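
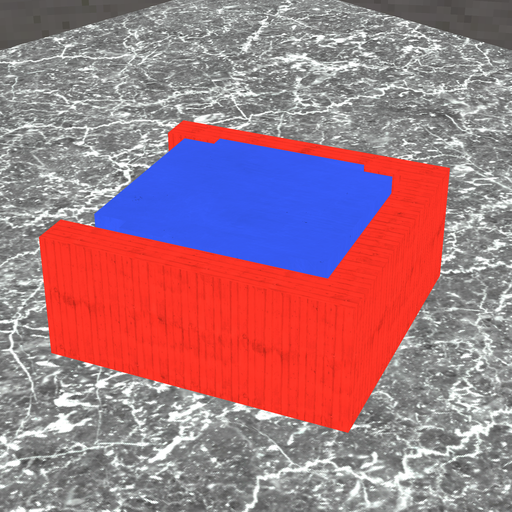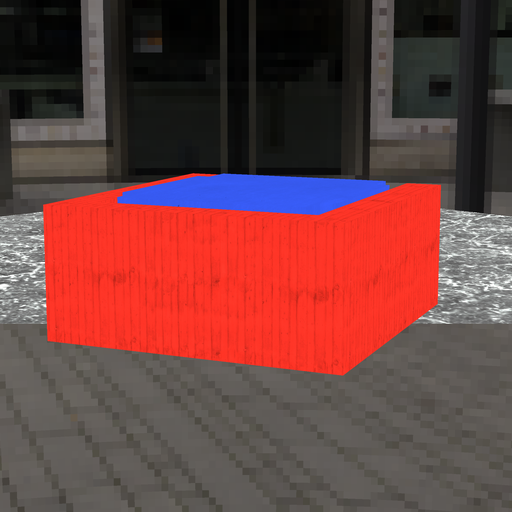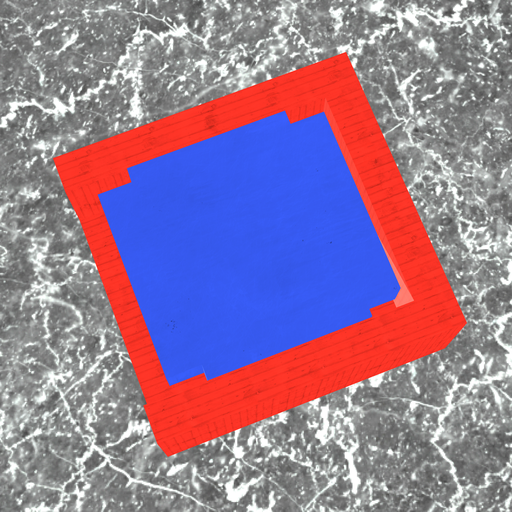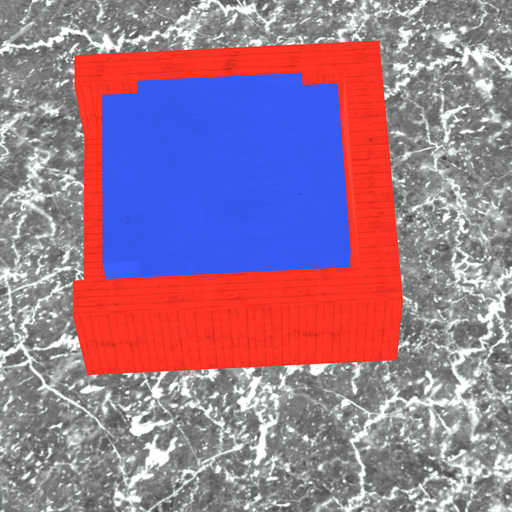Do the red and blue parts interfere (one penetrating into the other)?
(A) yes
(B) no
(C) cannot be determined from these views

(B) no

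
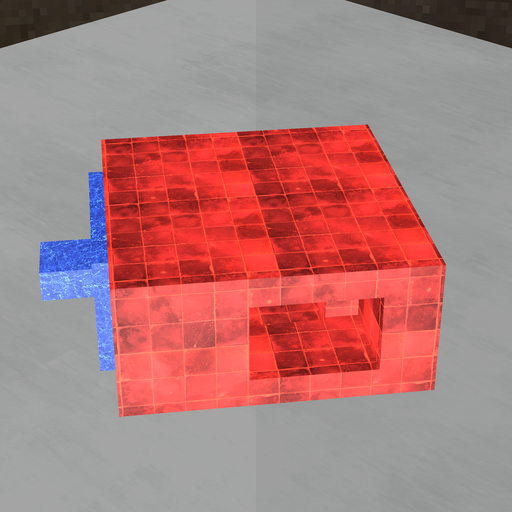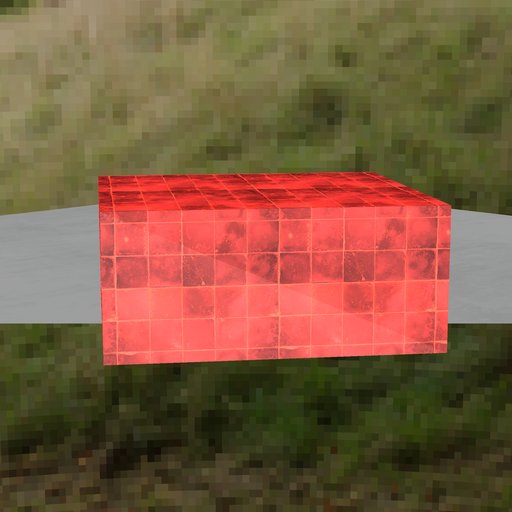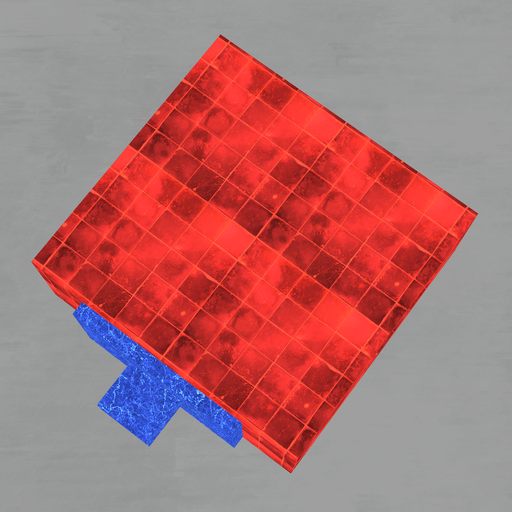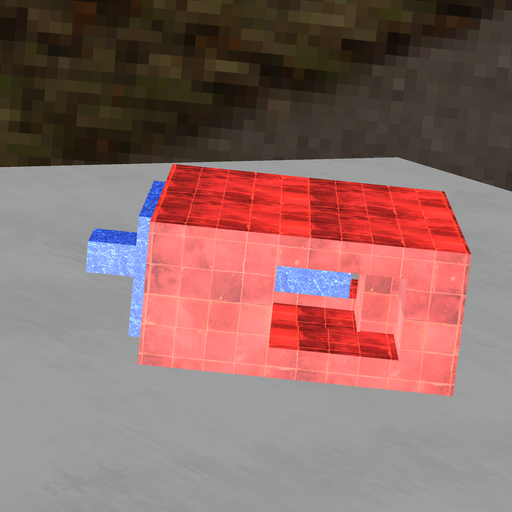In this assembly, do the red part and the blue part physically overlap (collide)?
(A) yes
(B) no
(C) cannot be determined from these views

(B) no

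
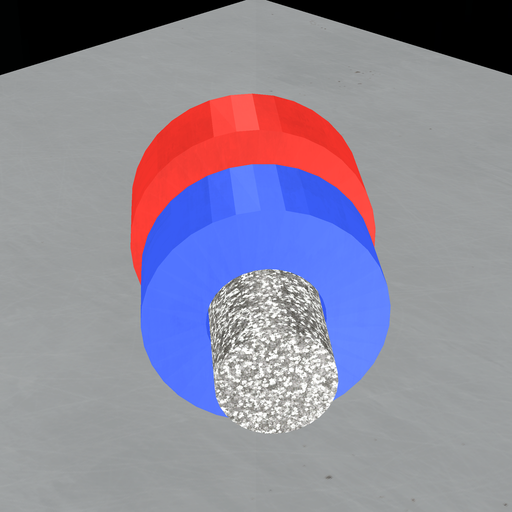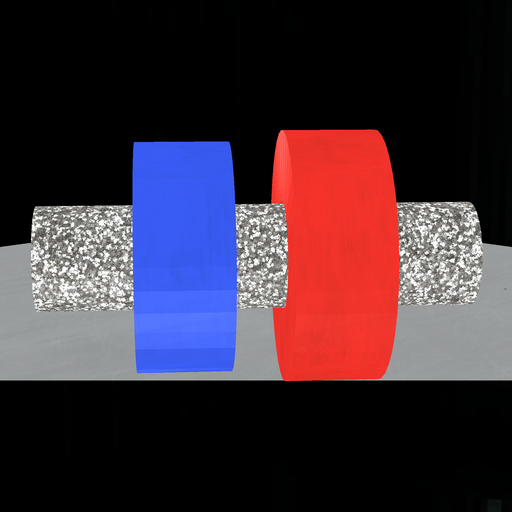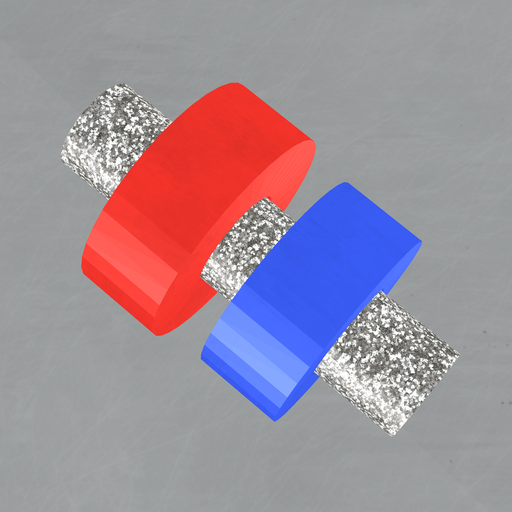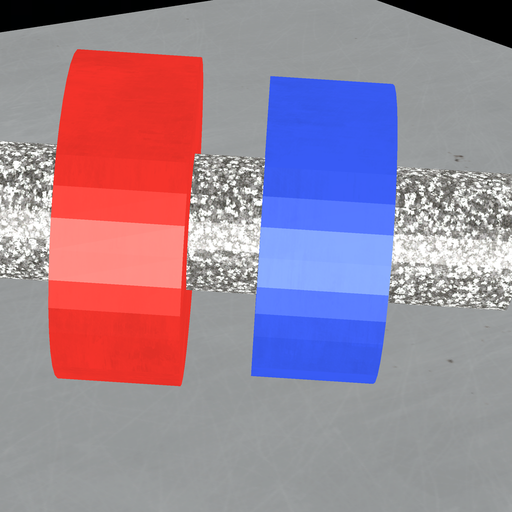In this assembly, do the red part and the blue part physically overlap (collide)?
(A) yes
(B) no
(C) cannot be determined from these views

(B) no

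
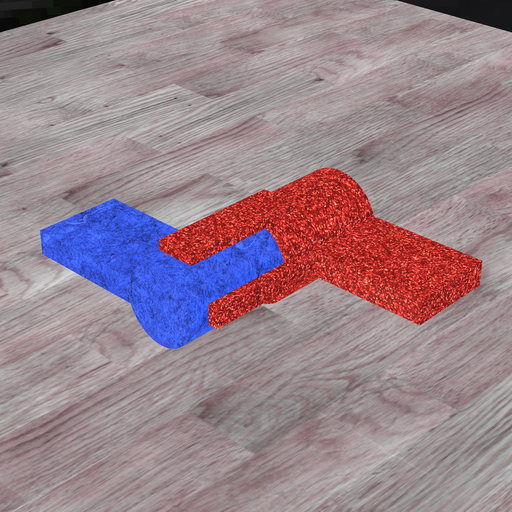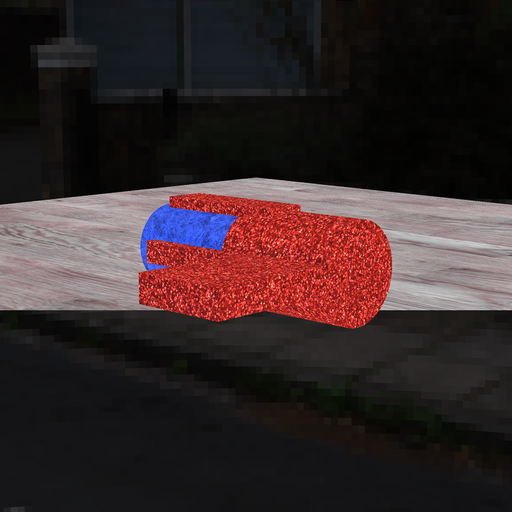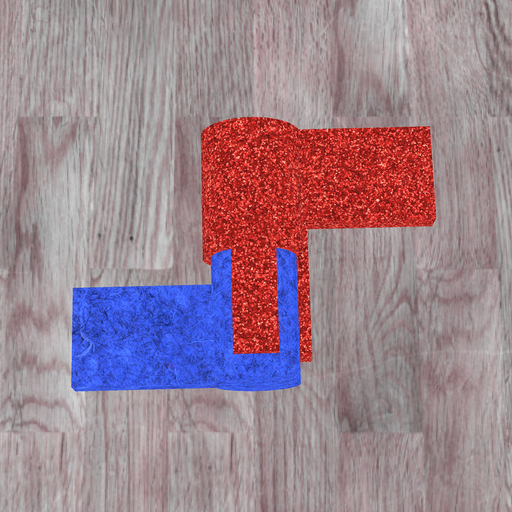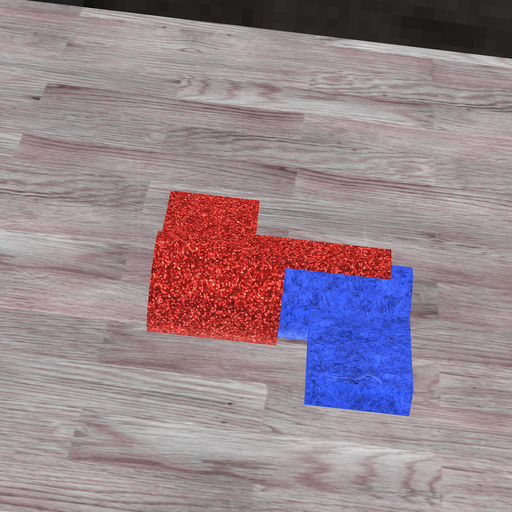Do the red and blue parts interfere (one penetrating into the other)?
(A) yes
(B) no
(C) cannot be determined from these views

(A) yes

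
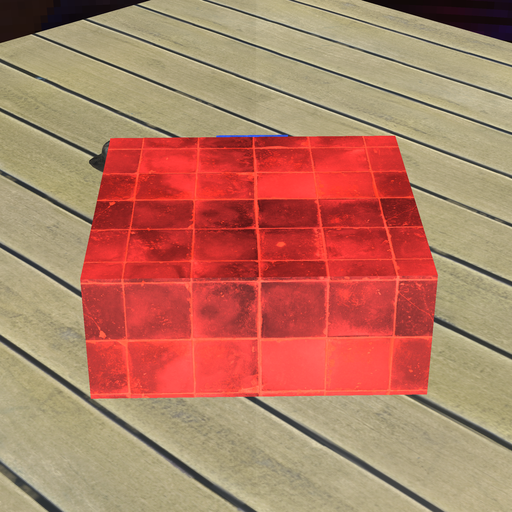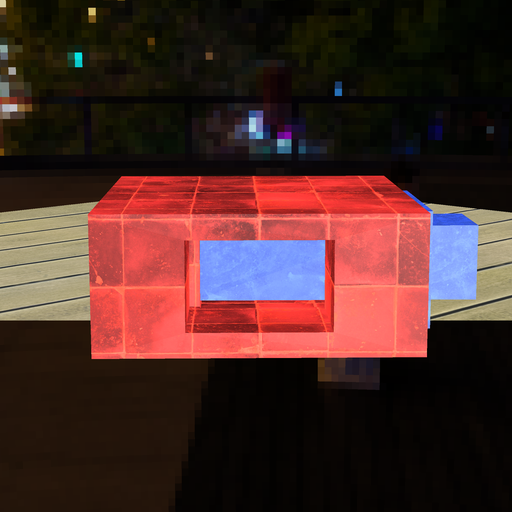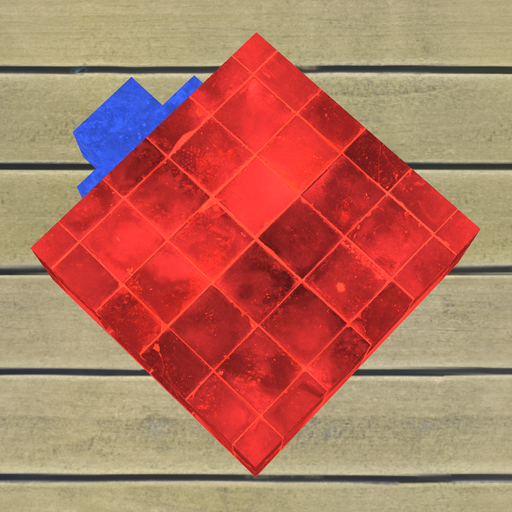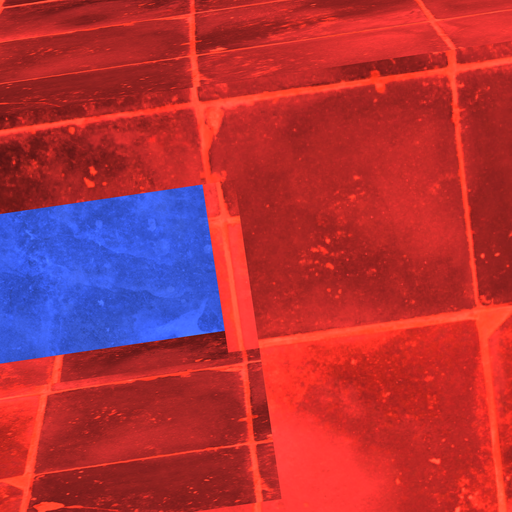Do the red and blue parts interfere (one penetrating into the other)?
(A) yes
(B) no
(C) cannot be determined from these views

(A) yes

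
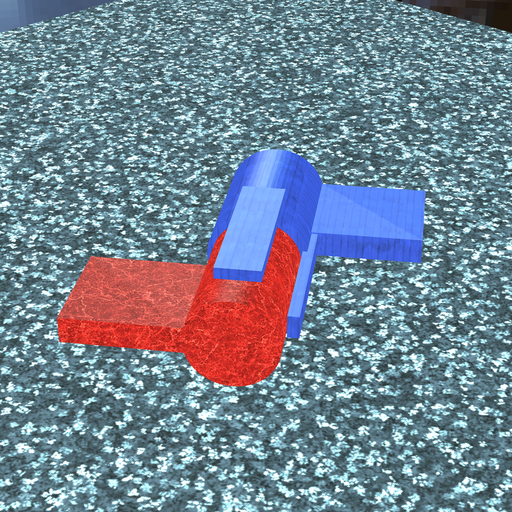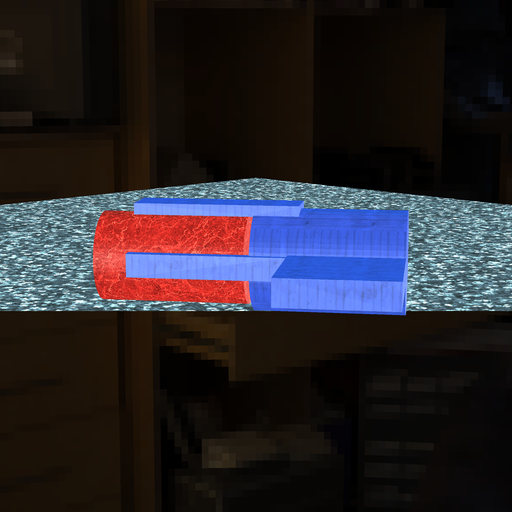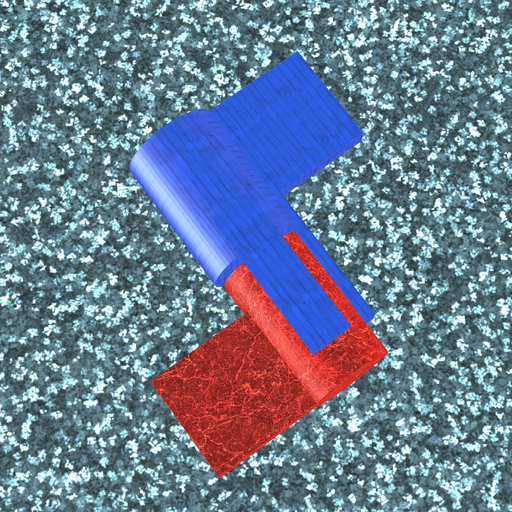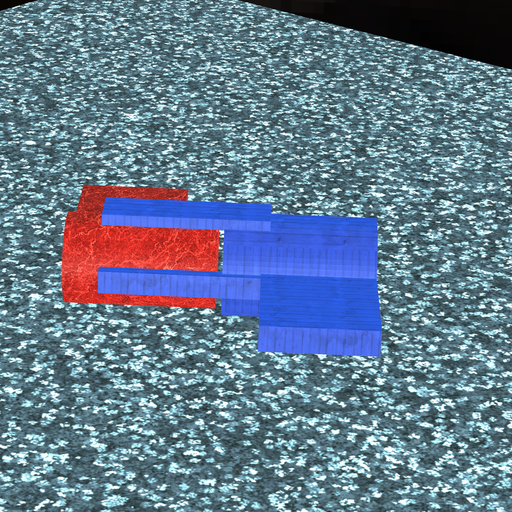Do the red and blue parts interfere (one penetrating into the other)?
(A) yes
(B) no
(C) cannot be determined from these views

(B) no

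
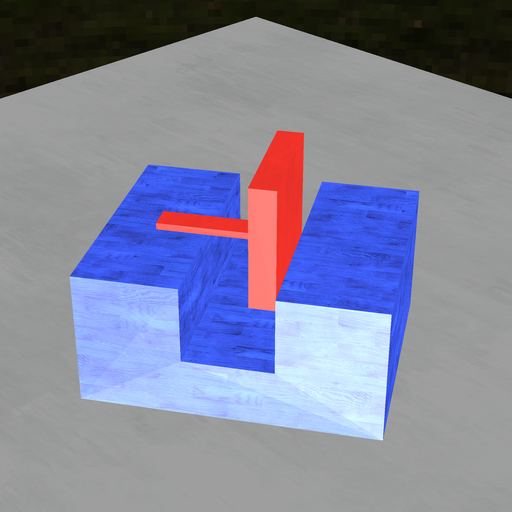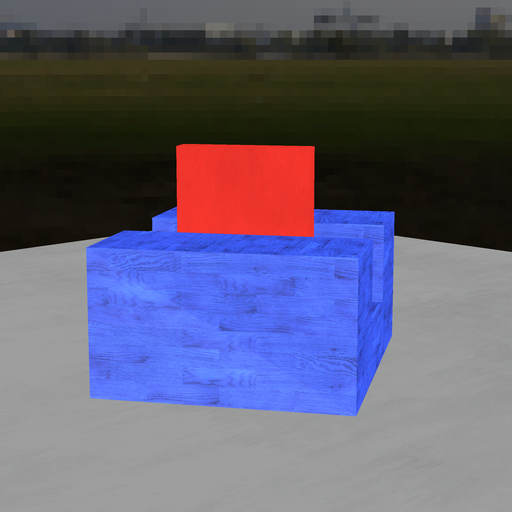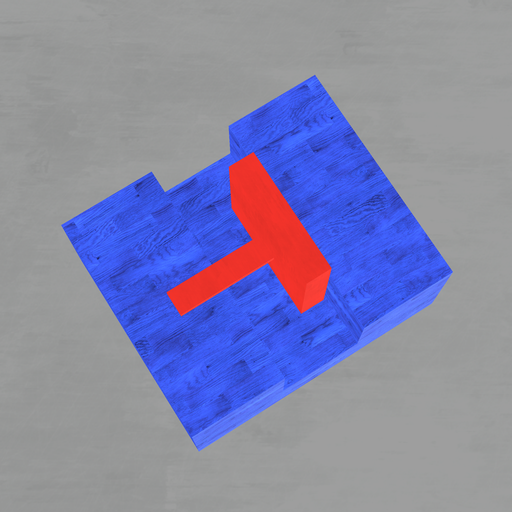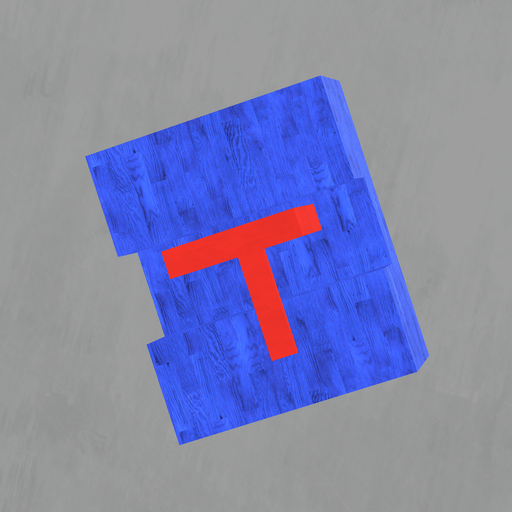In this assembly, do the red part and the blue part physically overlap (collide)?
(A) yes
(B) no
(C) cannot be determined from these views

(B) no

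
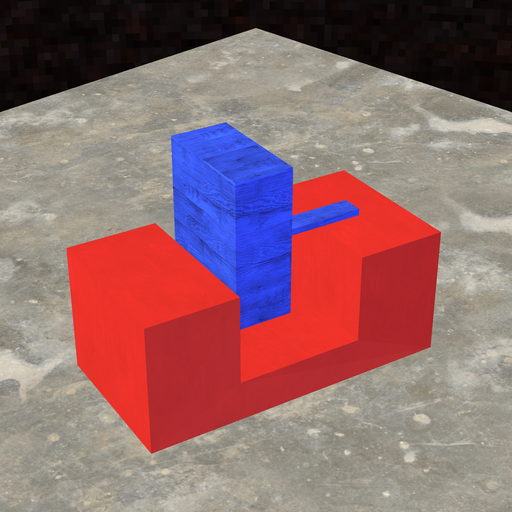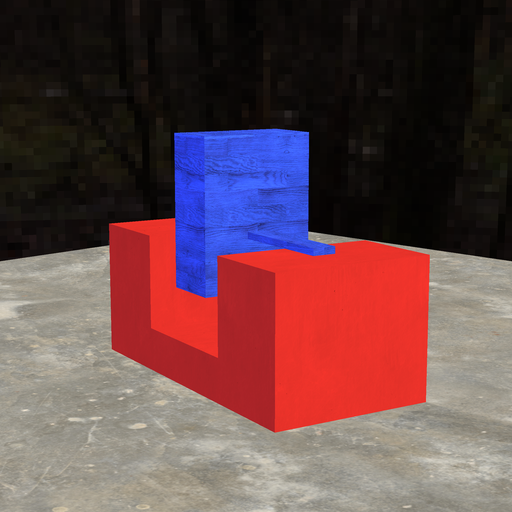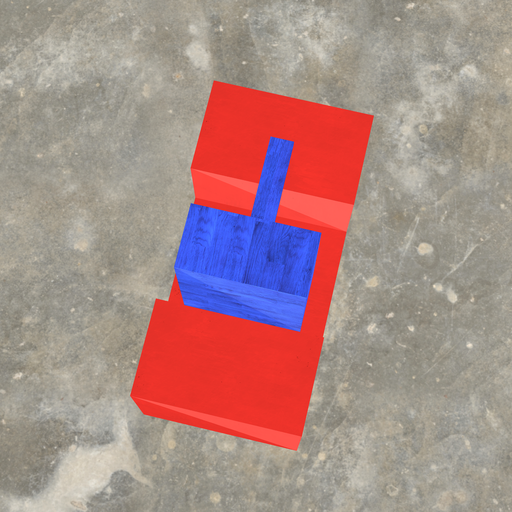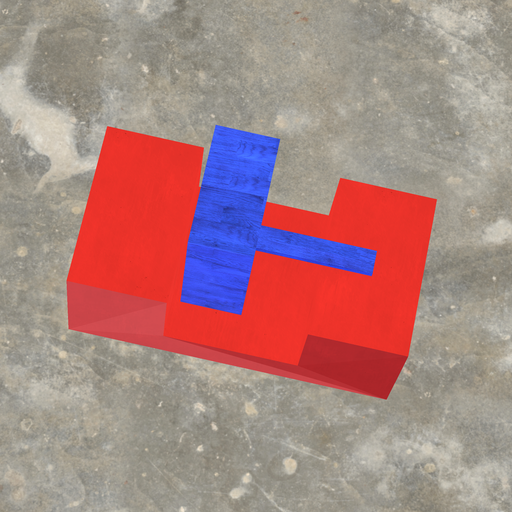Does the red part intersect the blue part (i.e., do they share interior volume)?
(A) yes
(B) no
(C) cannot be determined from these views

(B) no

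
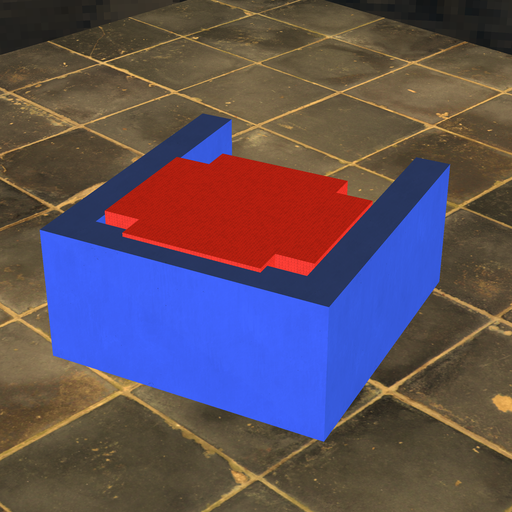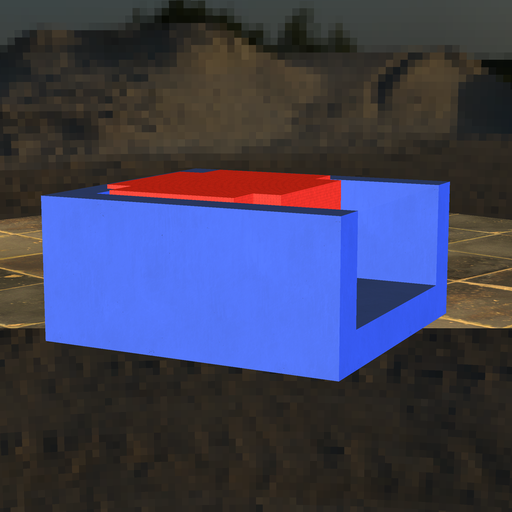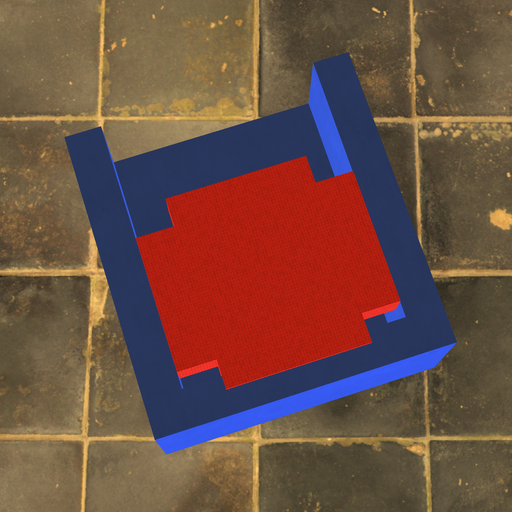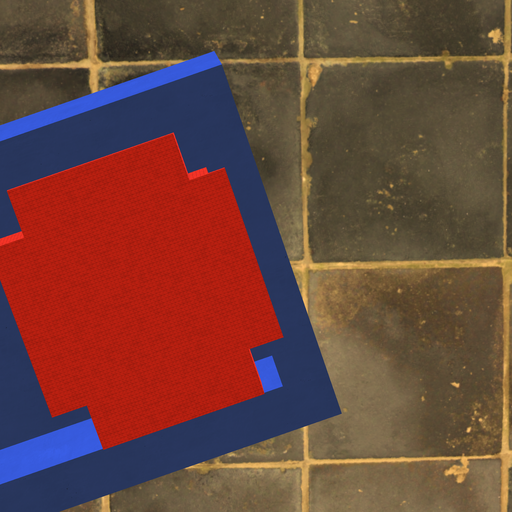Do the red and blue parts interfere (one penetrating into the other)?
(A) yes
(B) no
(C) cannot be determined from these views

(A) yes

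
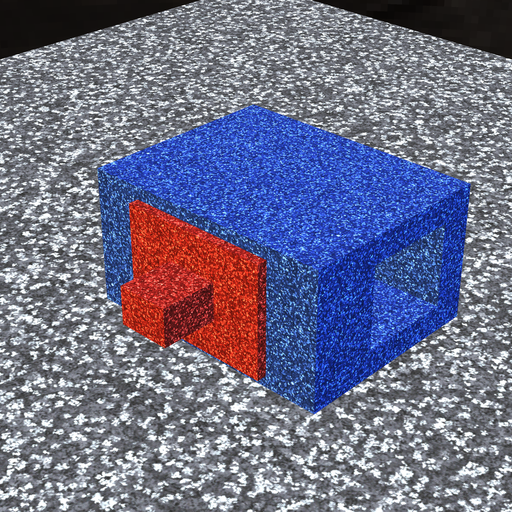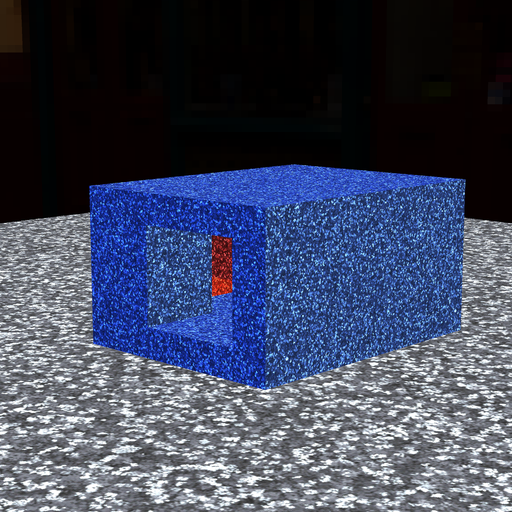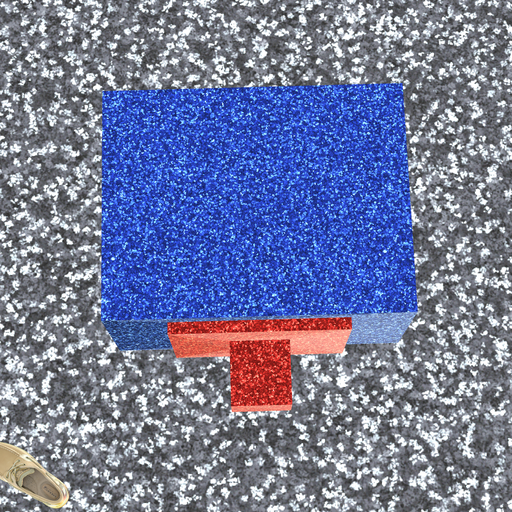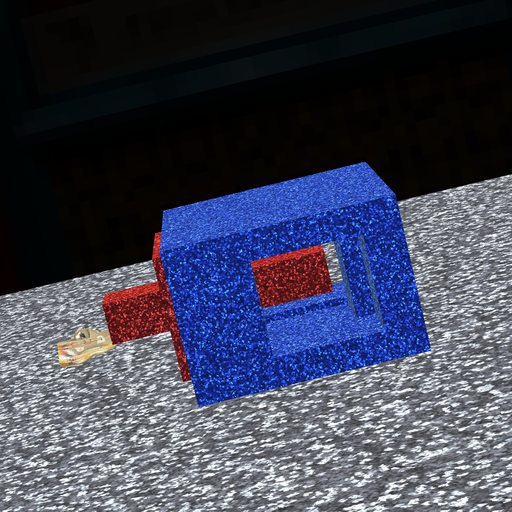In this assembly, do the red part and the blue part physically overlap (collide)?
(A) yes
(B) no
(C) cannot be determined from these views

(B) no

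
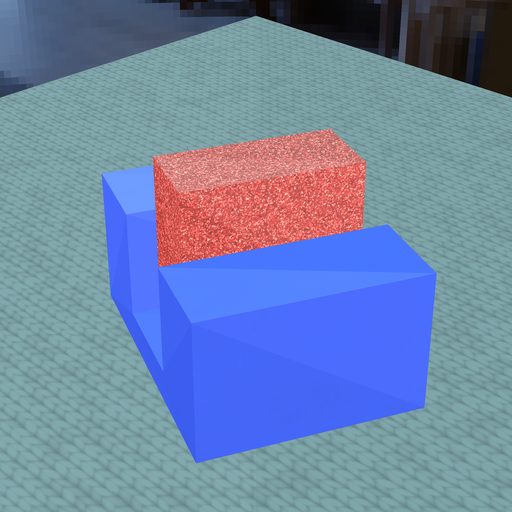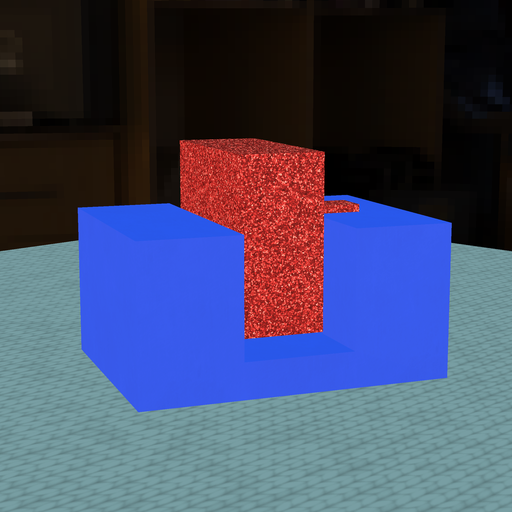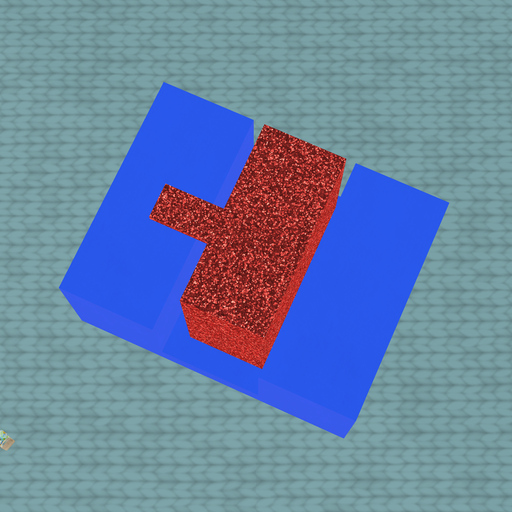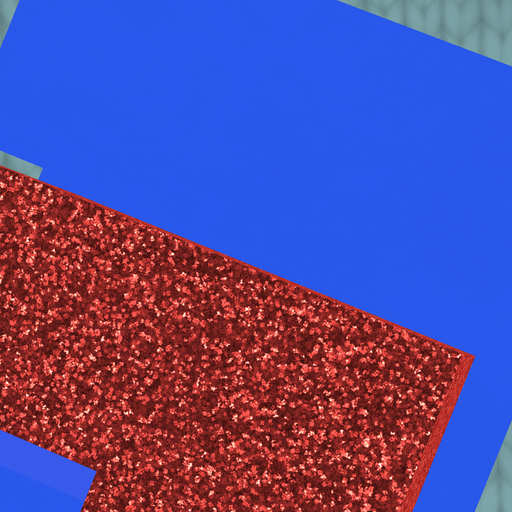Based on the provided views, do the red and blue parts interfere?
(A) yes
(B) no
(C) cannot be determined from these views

(B) no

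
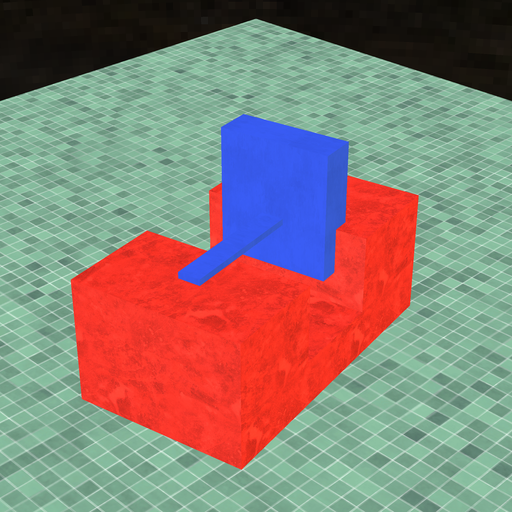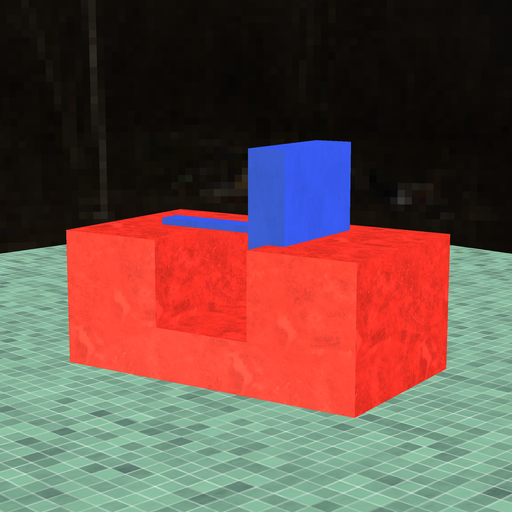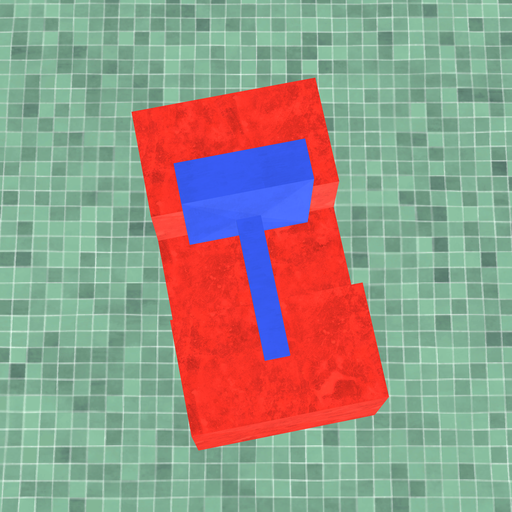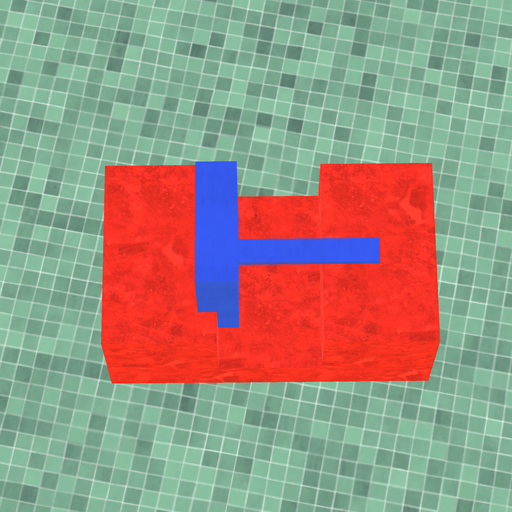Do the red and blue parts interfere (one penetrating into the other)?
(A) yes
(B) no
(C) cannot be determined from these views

(A) yes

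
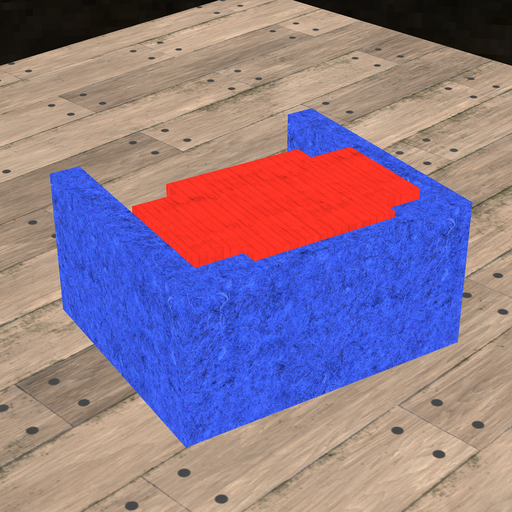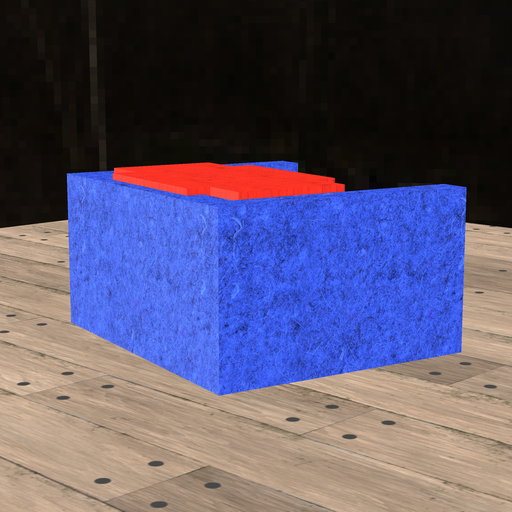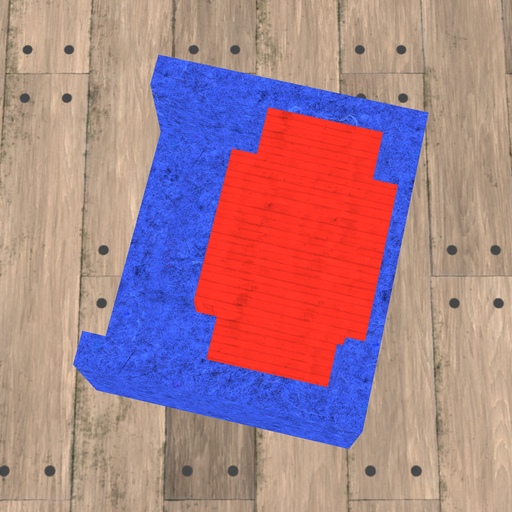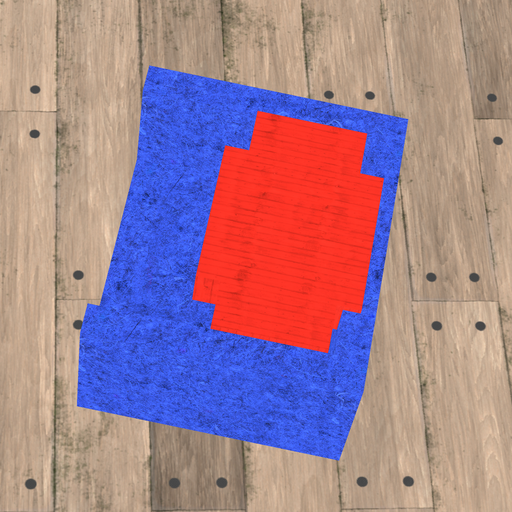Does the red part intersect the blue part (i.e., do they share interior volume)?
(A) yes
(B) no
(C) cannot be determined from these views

(A) yes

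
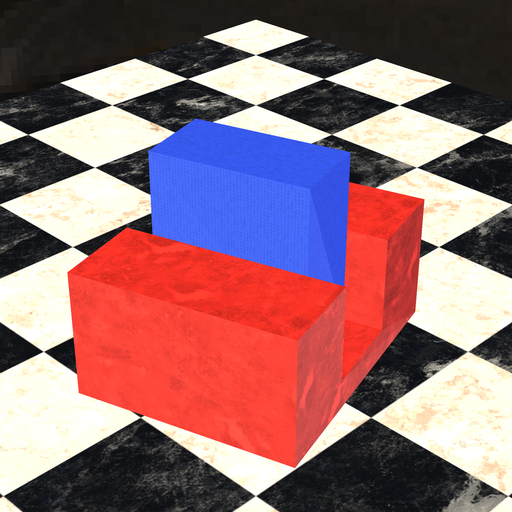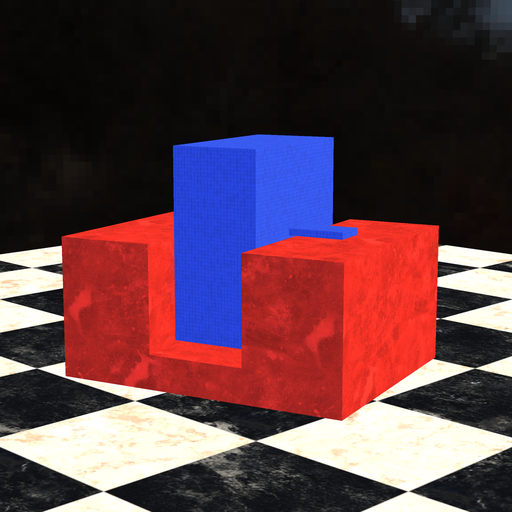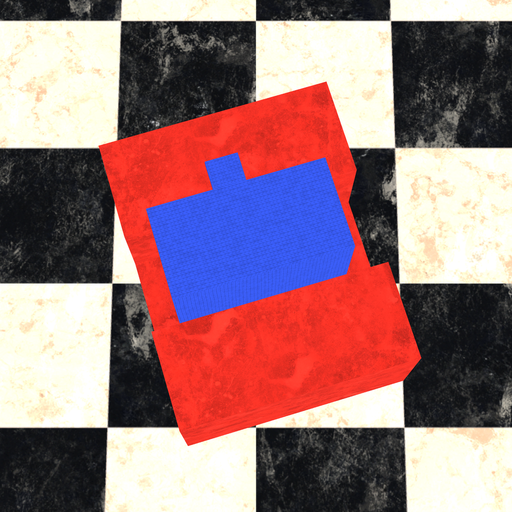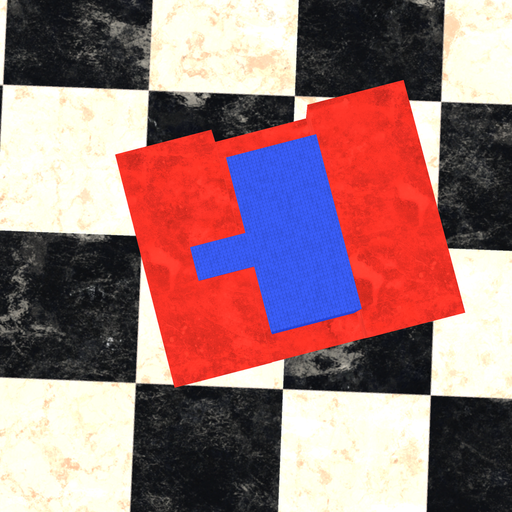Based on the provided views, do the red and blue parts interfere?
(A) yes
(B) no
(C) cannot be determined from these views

(B) no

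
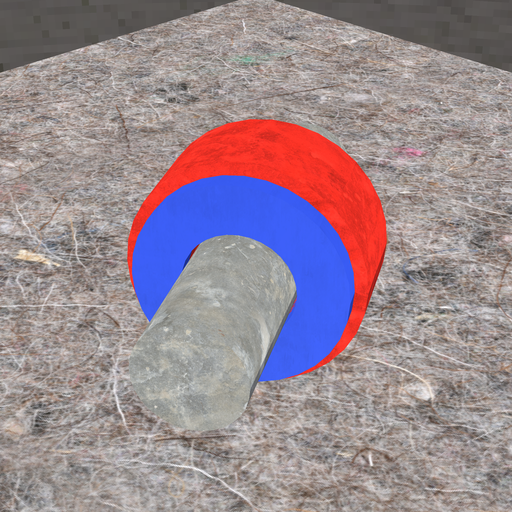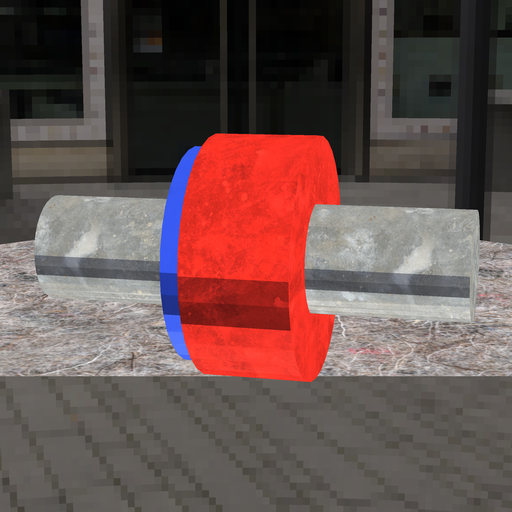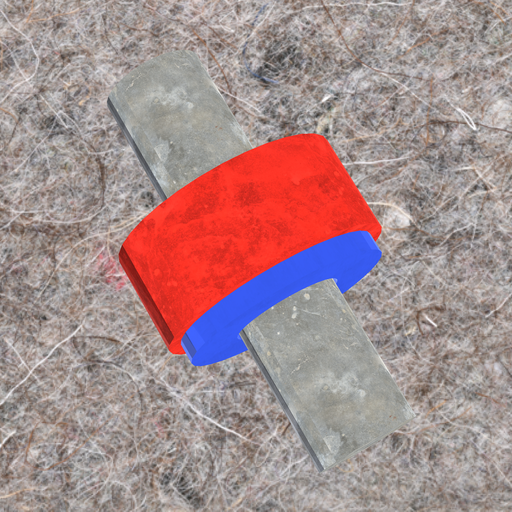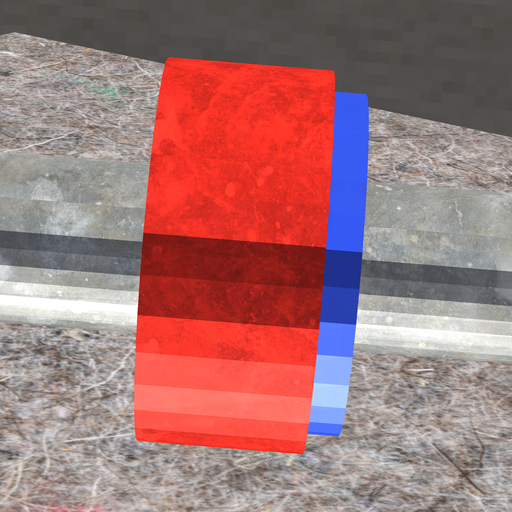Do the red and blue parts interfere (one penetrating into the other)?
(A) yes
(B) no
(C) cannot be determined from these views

(A) yes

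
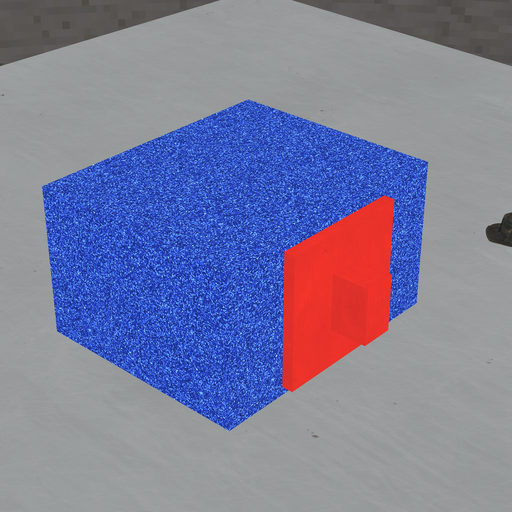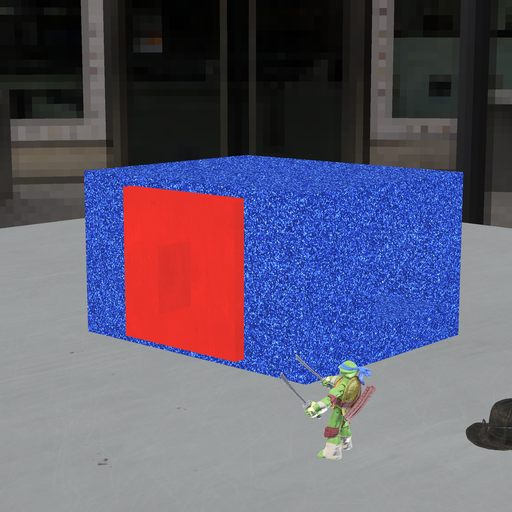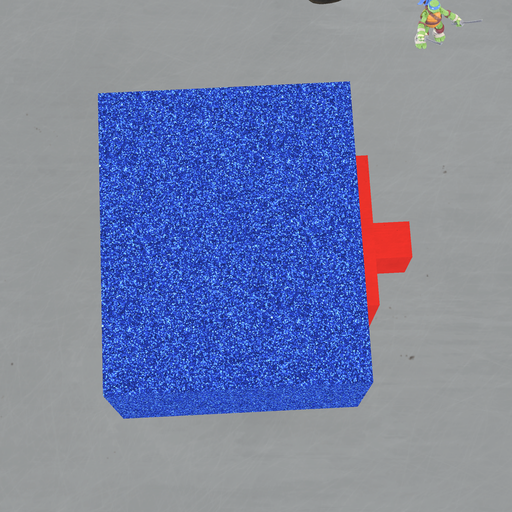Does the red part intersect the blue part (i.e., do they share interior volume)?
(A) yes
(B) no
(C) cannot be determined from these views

(C) cannot be determined from these views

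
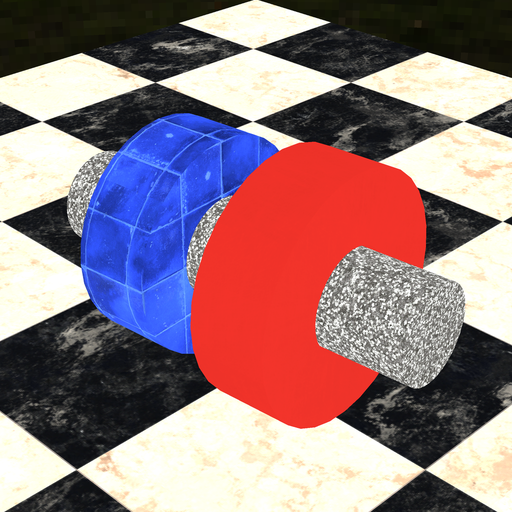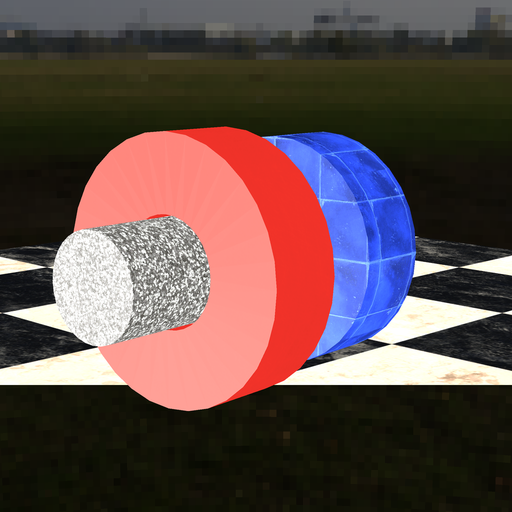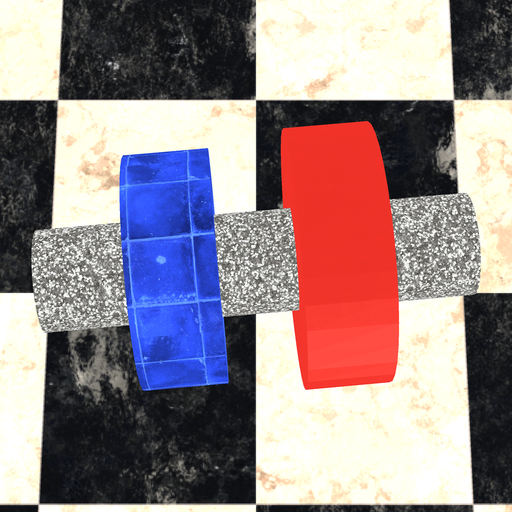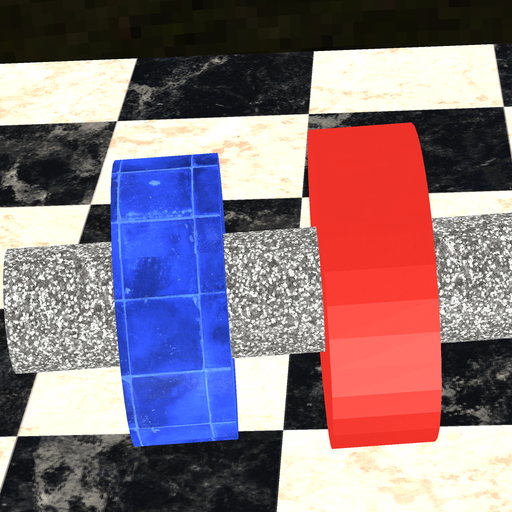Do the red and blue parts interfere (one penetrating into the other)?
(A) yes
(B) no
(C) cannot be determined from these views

(B) no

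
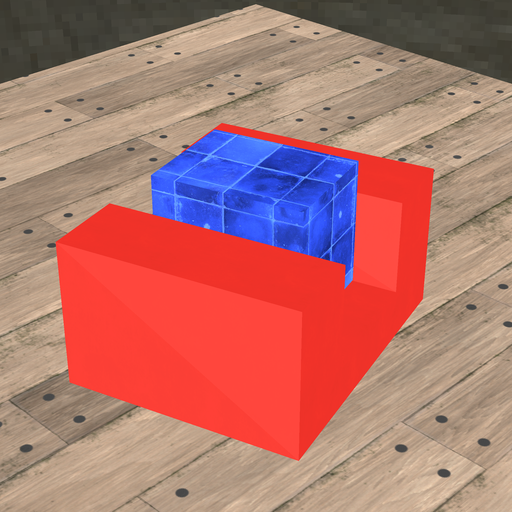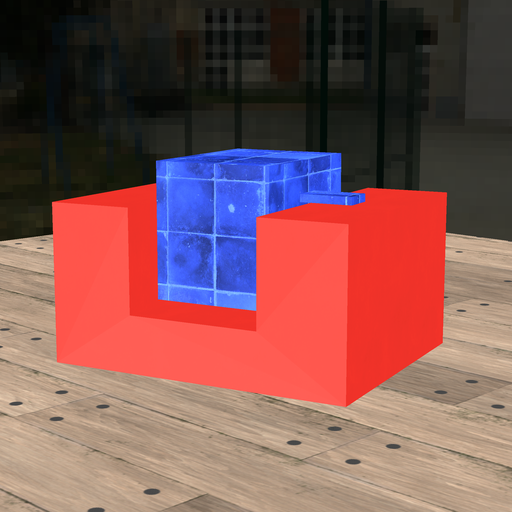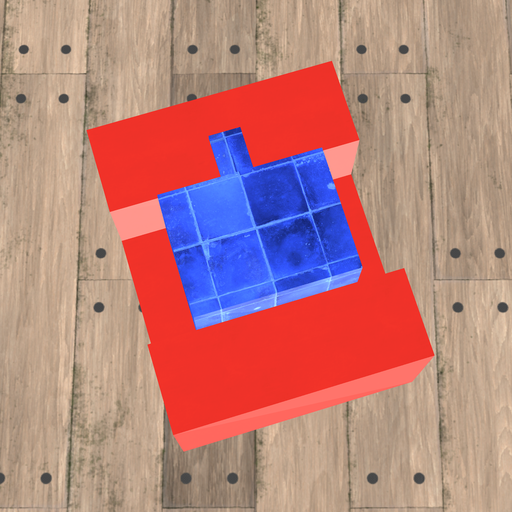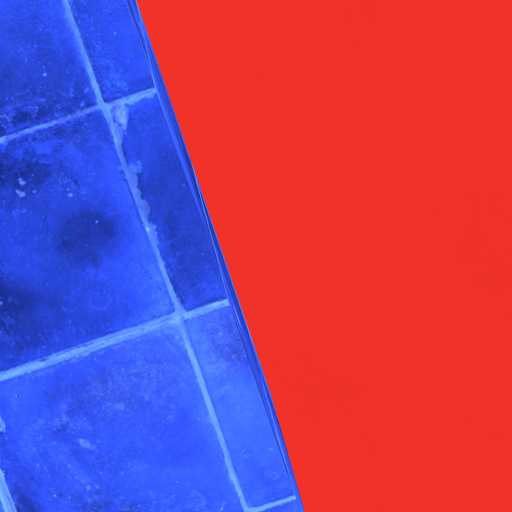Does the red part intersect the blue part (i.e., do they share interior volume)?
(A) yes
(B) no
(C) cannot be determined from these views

(B) no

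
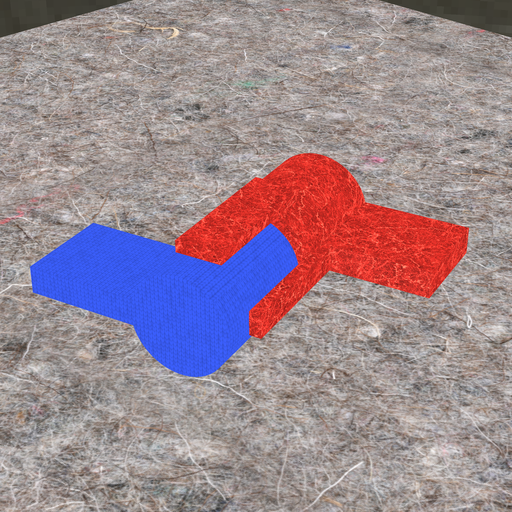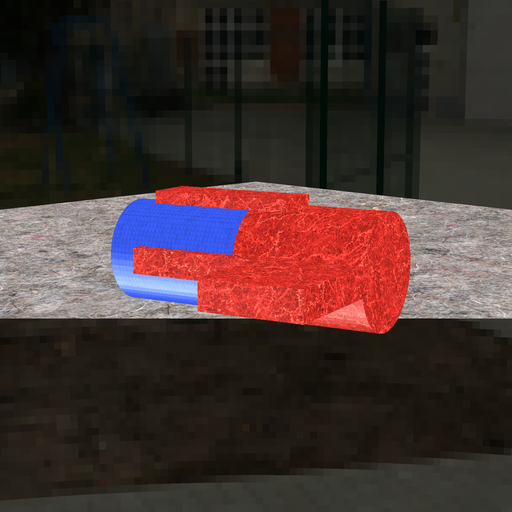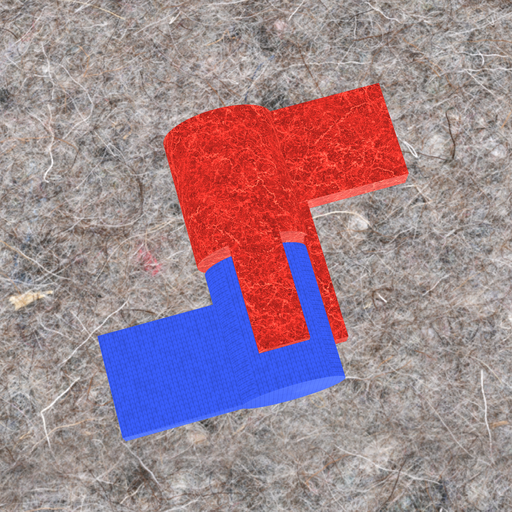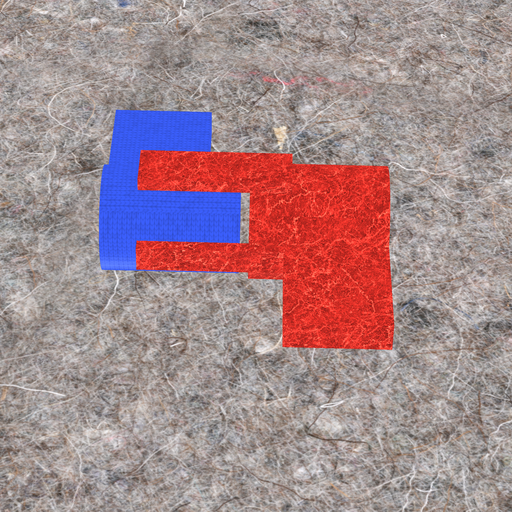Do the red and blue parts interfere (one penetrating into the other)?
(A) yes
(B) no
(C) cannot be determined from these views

(B) no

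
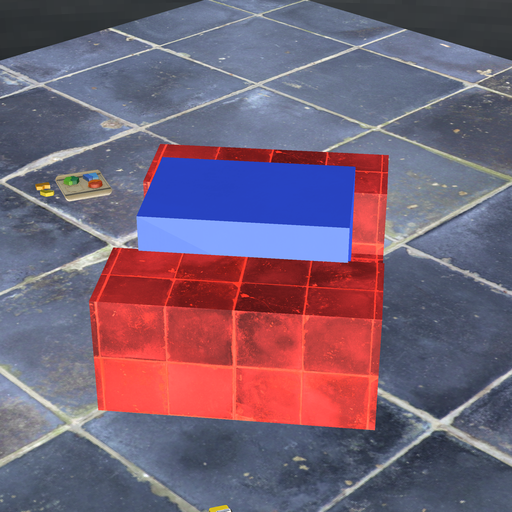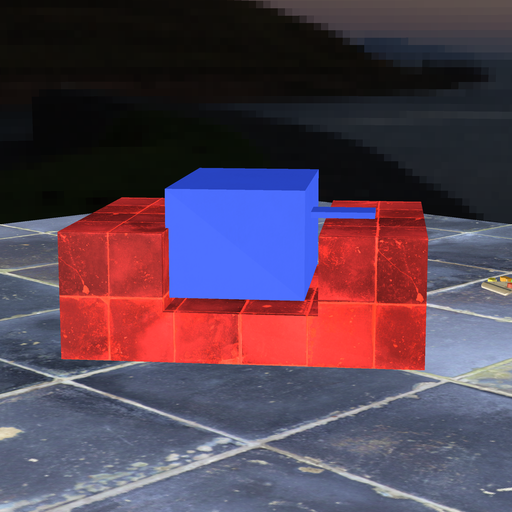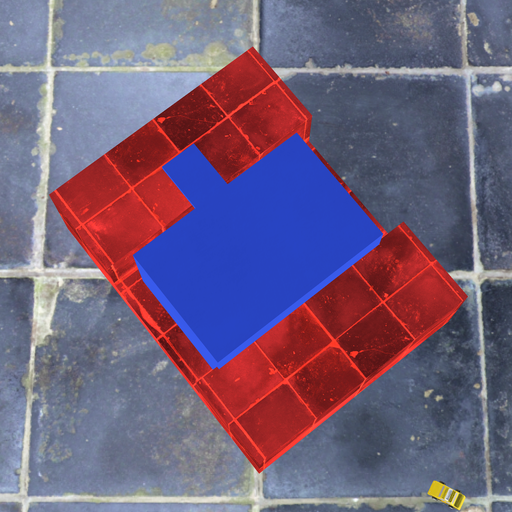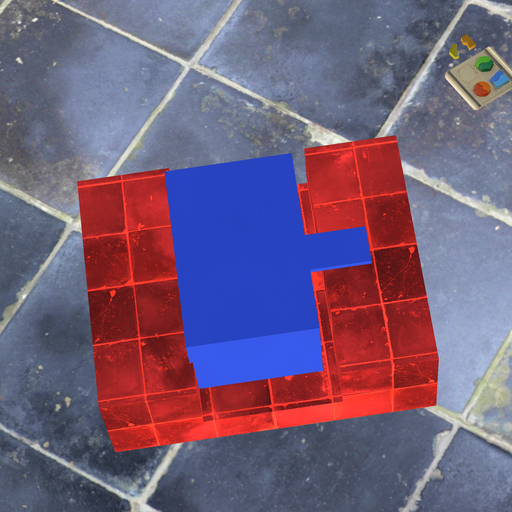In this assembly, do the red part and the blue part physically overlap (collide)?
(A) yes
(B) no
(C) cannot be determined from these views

(A) yes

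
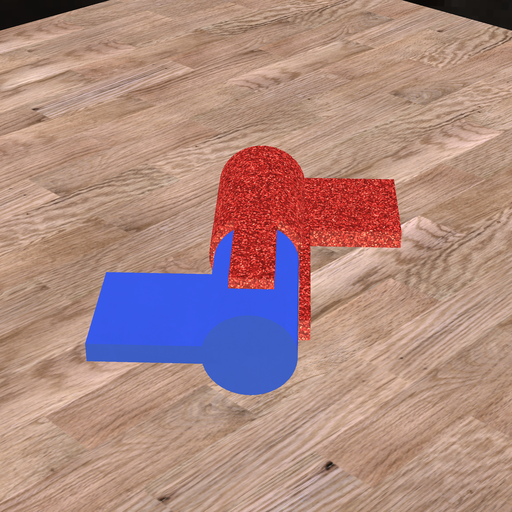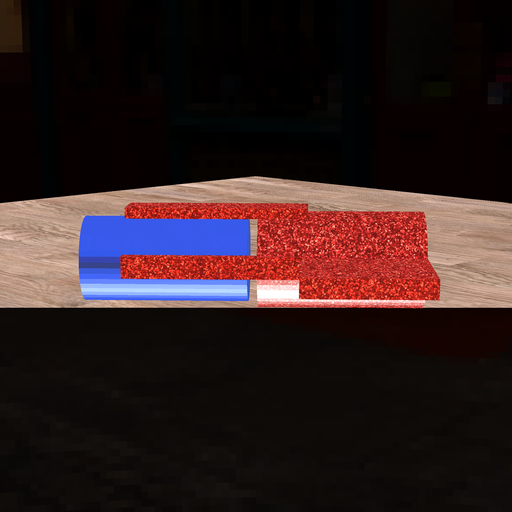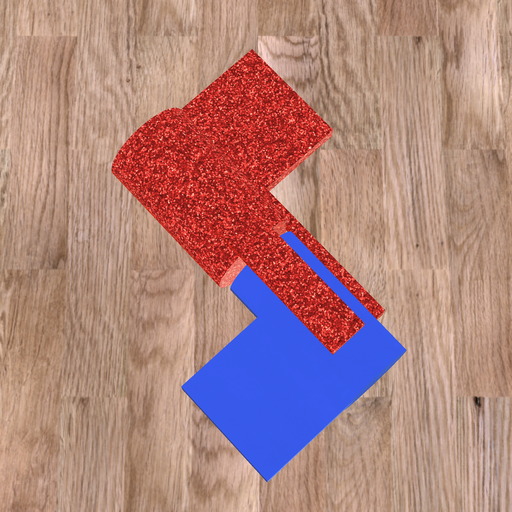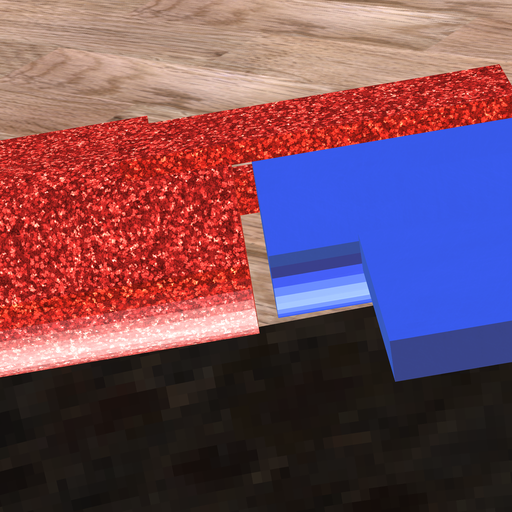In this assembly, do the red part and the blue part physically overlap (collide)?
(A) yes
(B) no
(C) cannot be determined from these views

(B) no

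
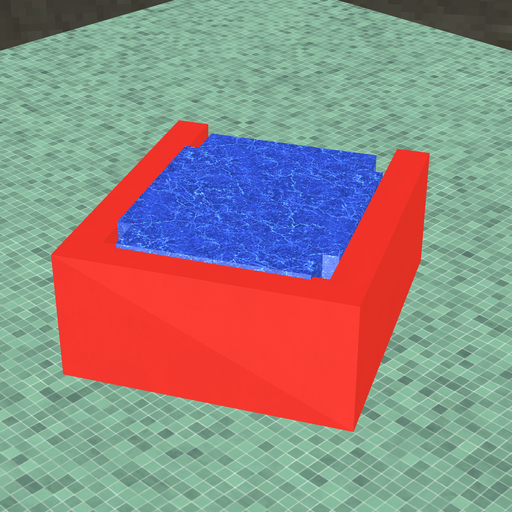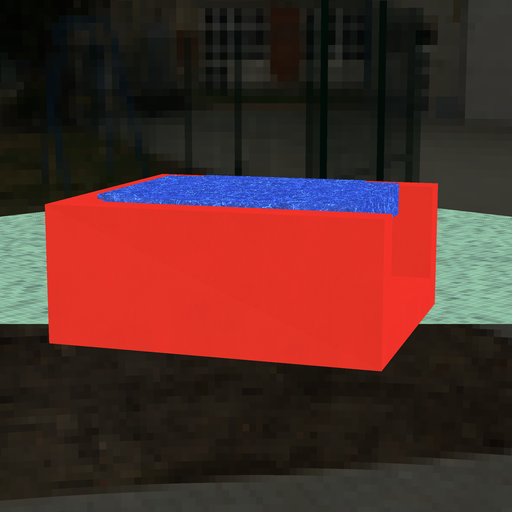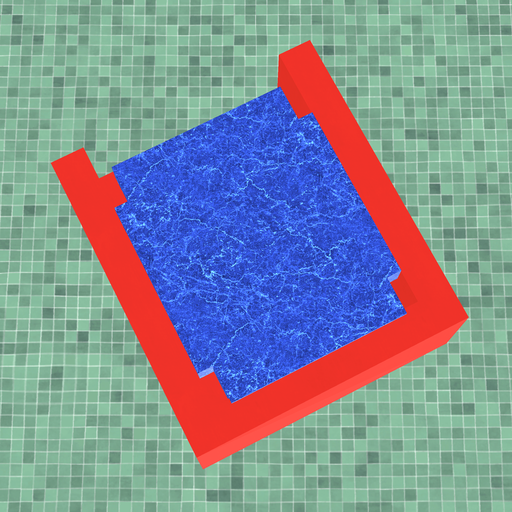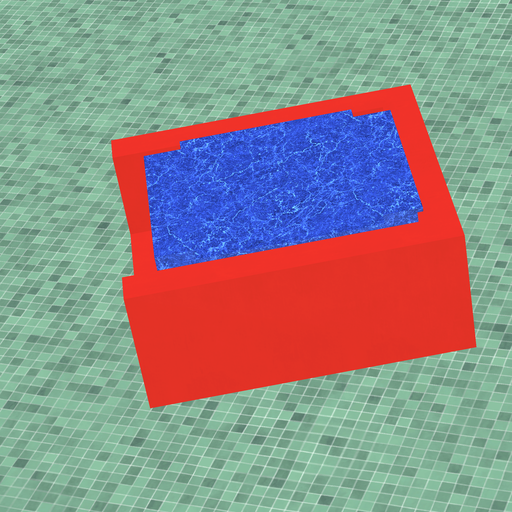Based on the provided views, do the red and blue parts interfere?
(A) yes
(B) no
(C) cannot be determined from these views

(A) yes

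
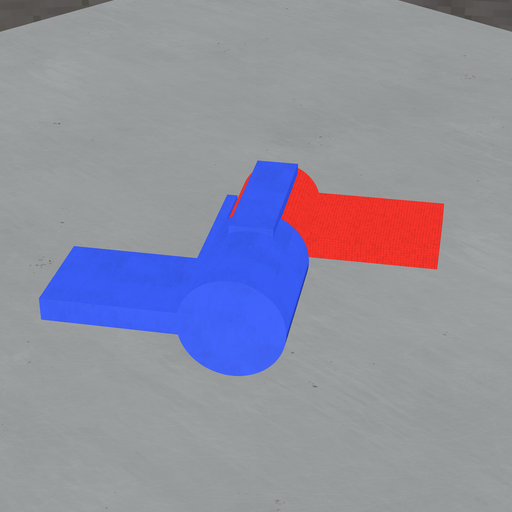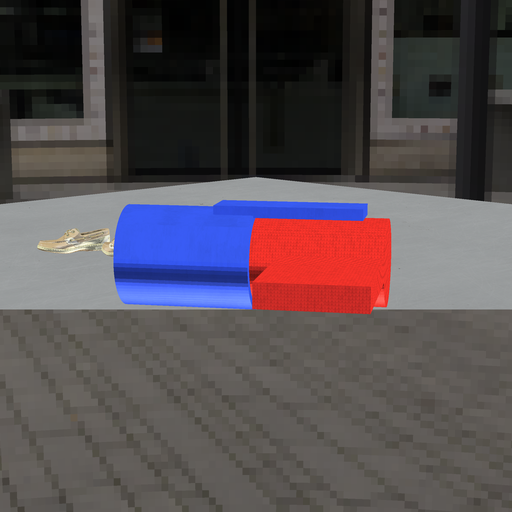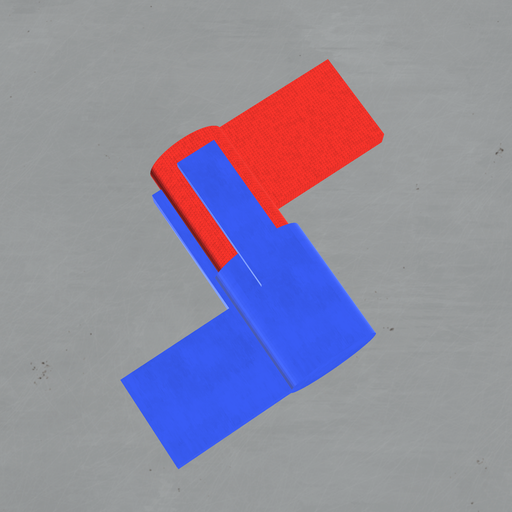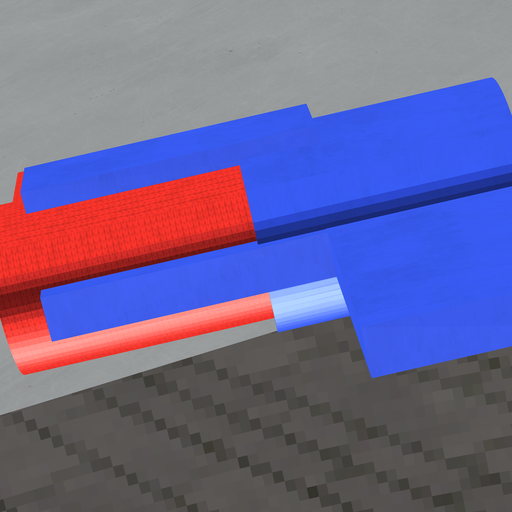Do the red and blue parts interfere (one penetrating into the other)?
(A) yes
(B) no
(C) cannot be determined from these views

(A) yes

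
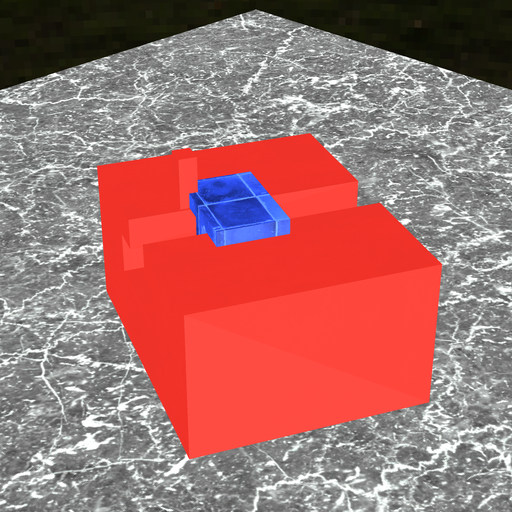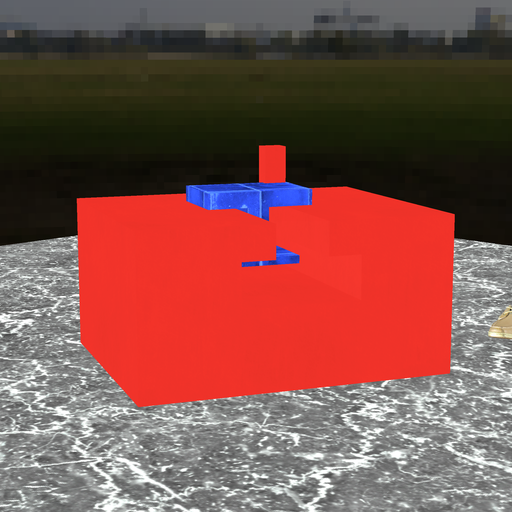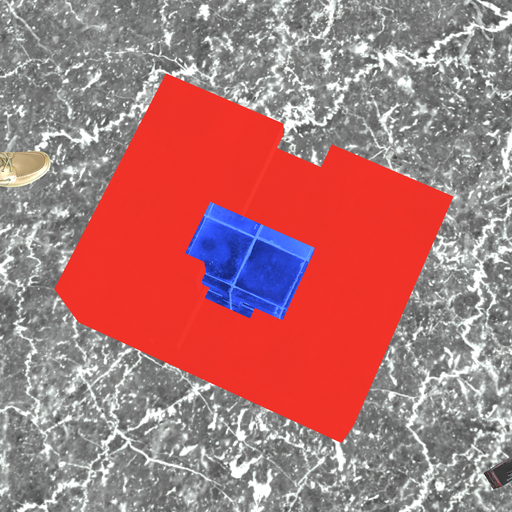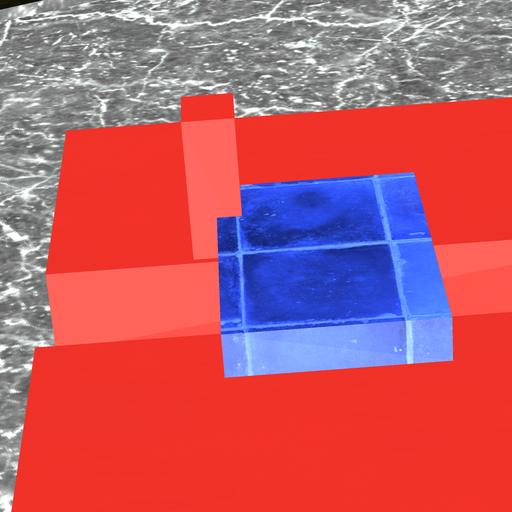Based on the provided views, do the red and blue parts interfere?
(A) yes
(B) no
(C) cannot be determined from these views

(A) yes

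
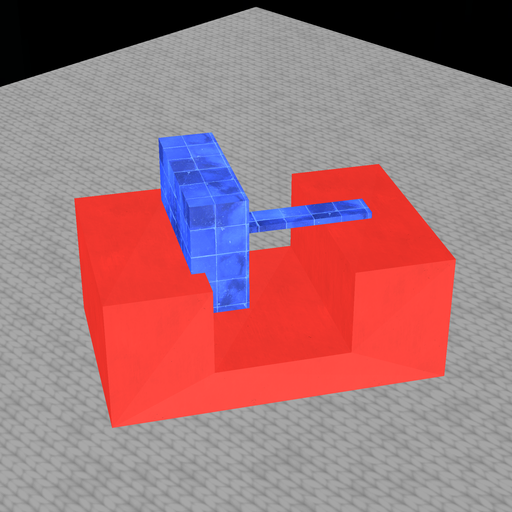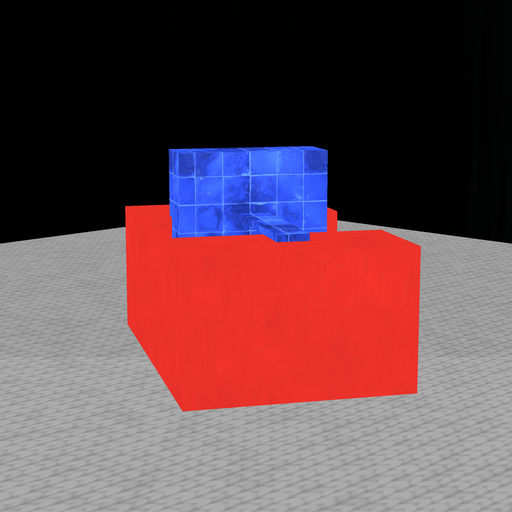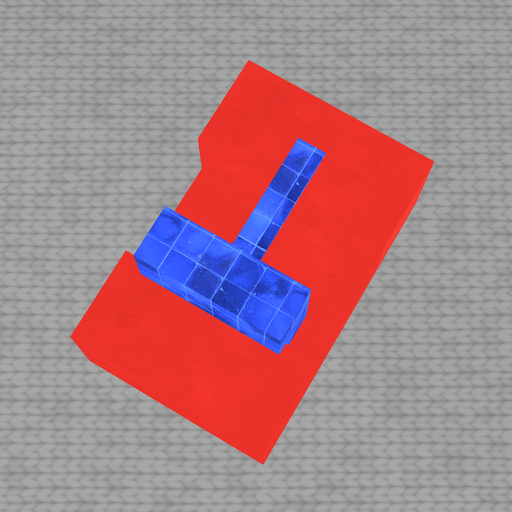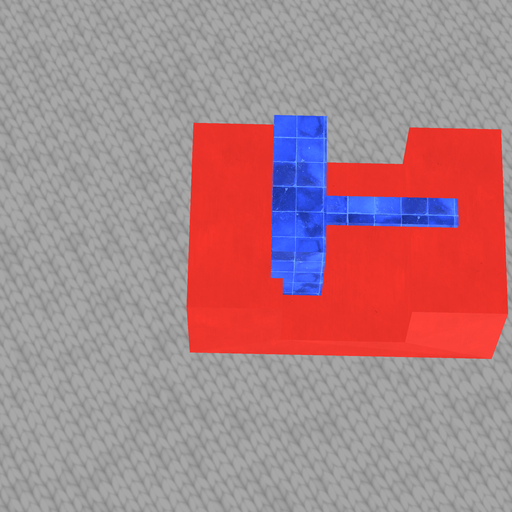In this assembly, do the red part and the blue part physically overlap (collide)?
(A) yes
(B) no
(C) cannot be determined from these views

(A) yes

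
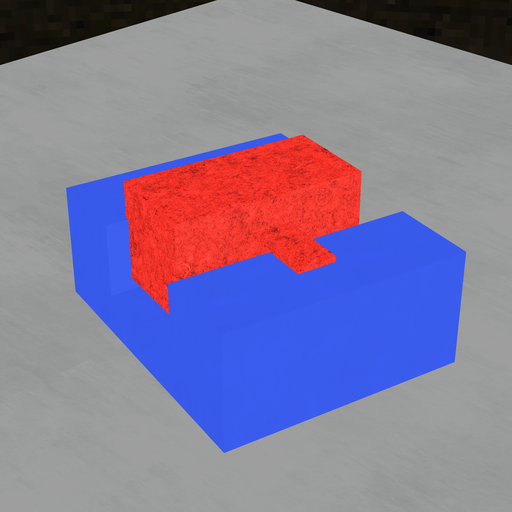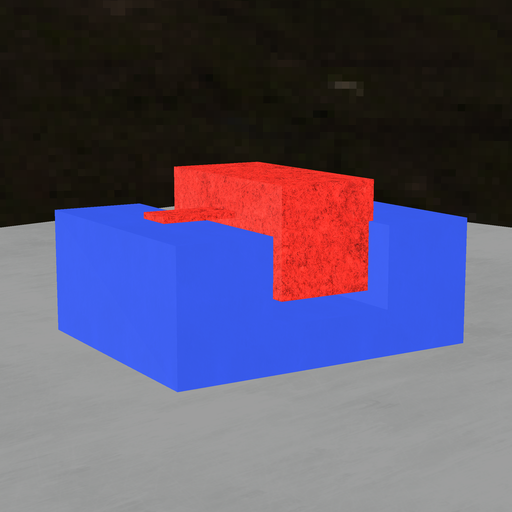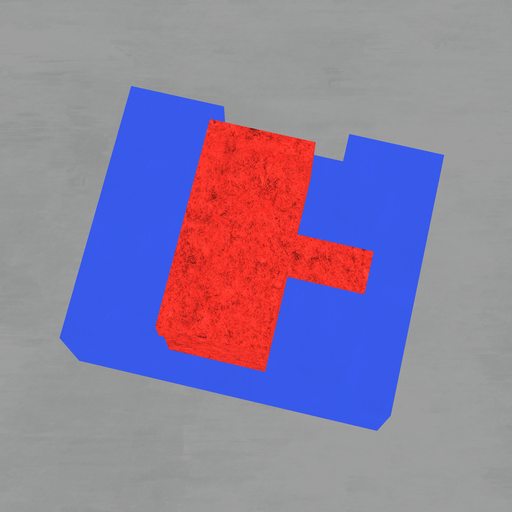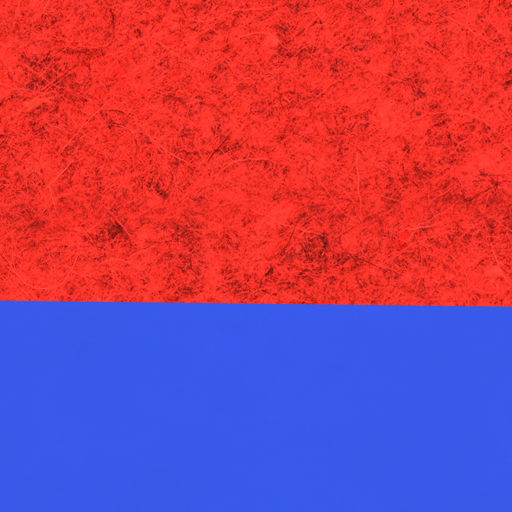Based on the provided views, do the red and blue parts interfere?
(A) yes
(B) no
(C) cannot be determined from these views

(A) yes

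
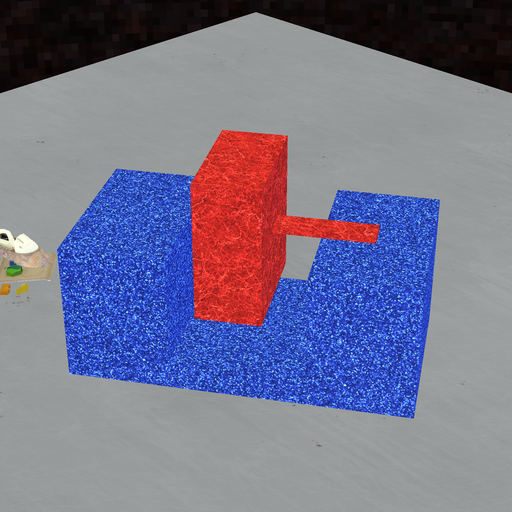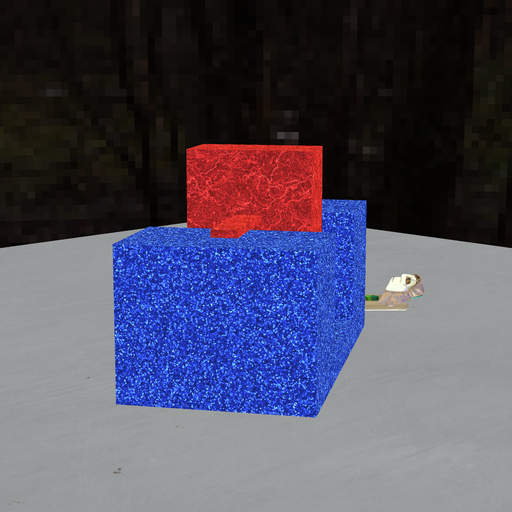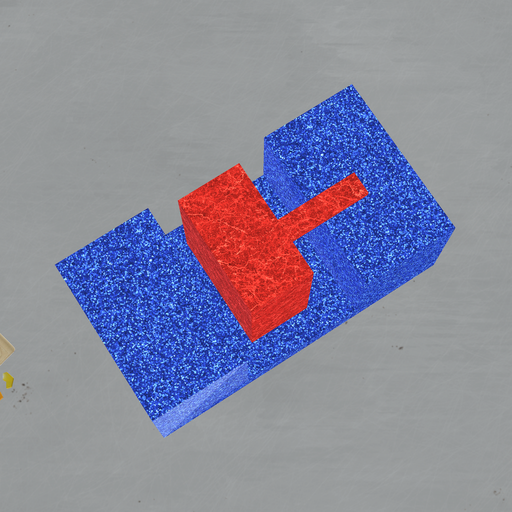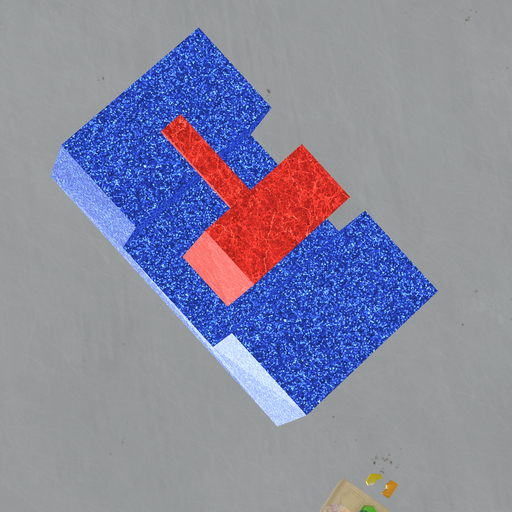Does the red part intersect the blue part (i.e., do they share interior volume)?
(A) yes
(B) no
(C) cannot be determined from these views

(B) no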